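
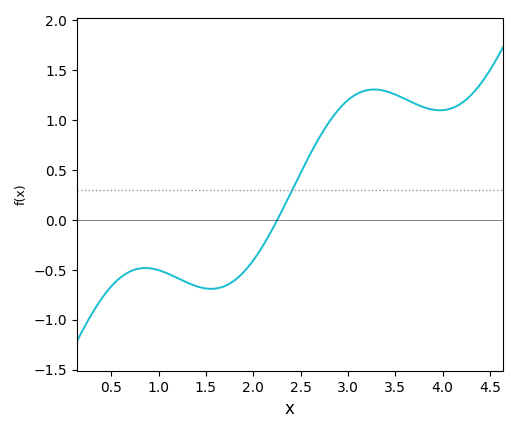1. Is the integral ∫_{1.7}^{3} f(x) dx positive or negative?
positive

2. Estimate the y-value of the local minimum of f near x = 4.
1.1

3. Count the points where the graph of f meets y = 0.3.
1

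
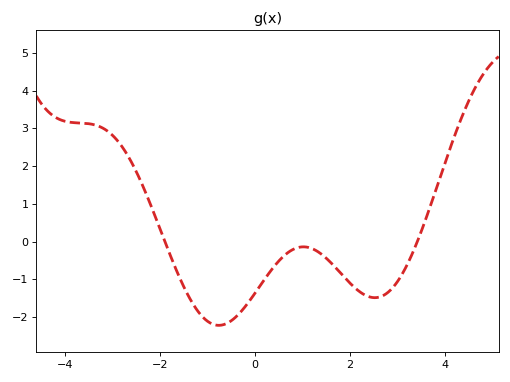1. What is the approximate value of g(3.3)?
-0.4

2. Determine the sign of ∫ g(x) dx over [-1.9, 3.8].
negative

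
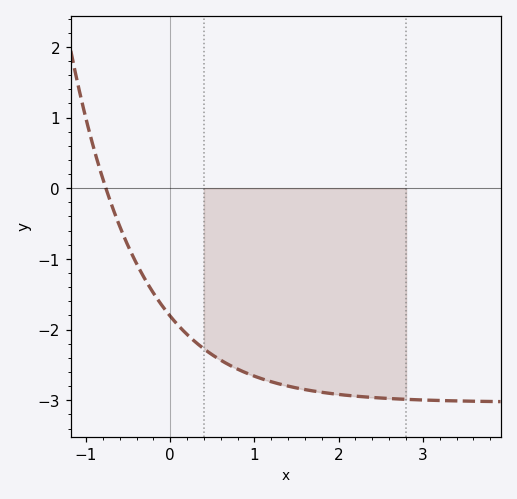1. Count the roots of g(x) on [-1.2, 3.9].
1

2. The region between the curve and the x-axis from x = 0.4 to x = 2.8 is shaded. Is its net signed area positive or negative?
negative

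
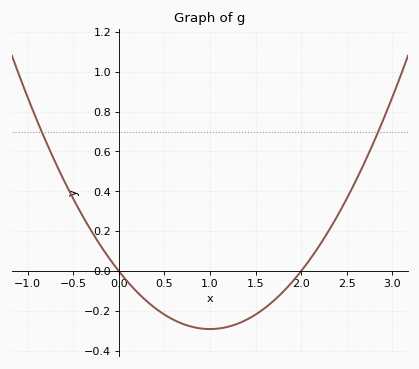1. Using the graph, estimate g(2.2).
0.12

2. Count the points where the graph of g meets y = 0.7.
2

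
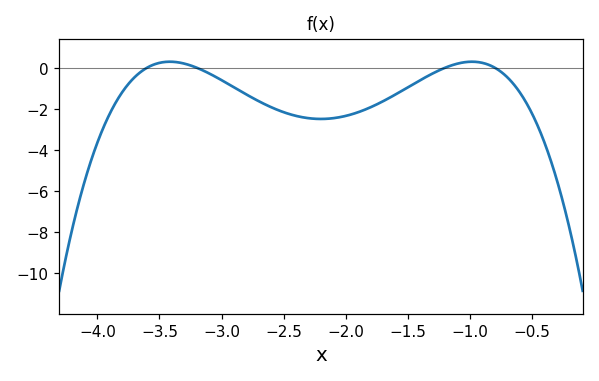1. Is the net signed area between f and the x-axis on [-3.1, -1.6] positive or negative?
negative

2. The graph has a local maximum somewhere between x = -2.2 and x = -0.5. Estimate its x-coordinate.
-0.984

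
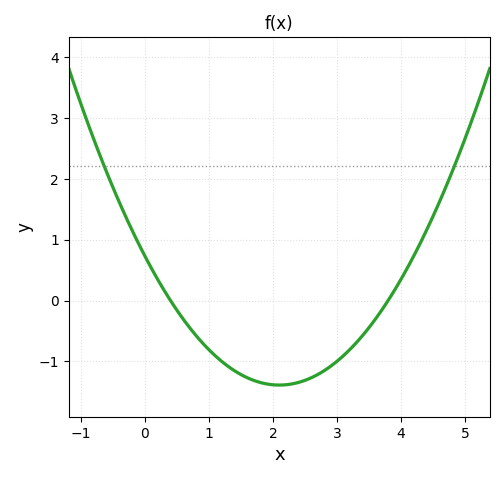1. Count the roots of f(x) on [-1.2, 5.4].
2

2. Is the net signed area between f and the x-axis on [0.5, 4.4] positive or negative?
negative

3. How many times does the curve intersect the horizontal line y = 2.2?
2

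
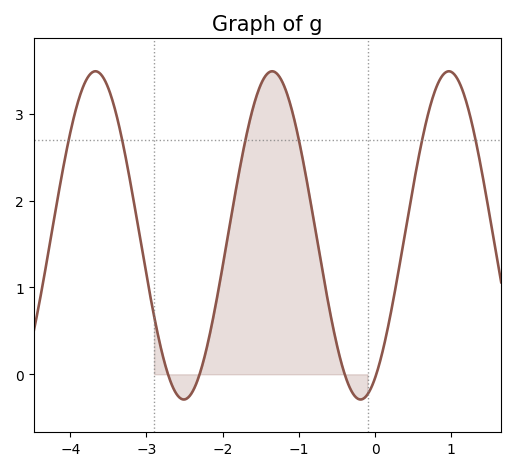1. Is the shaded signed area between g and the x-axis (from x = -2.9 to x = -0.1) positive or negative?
positive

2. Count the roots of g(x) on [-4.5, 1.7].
4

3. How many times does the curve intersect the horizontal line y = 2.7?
6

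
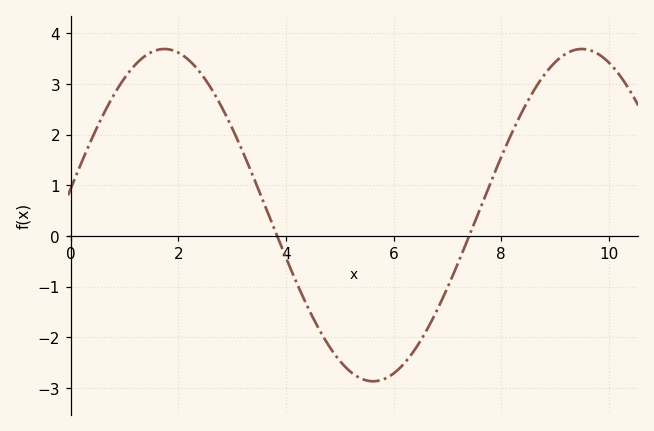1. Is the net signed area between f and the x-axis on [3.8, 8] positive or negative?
negative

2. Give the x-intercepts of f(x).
3.8, 7.4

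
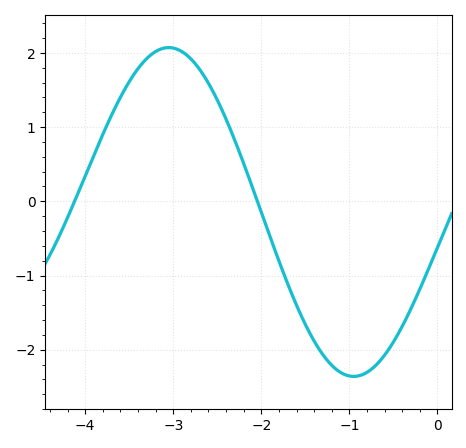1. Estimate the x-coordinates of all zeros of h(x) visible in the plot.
-4.12, -2.04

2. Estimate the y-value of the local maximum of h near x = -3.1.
2.07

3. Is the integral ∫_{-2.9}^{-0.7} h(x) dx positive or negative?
negative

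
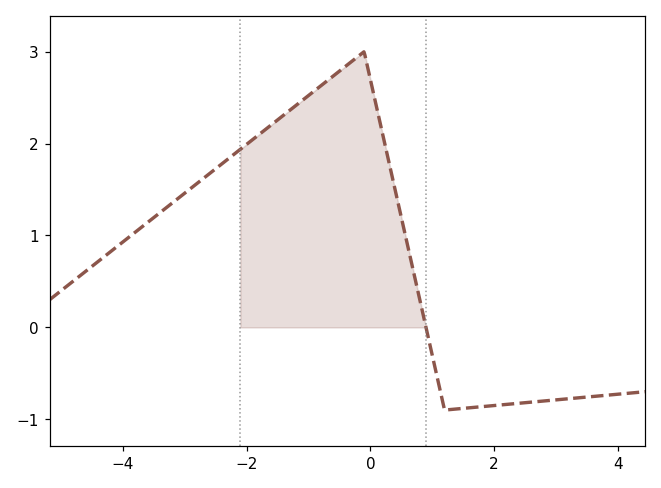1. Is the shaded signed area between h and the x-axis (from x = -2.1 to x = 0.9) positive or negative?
positive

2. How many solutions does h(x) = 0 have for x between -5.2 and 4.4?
1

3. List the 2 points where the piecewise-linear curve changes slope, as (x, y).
(-0.1, 3); (1.2, -0.9)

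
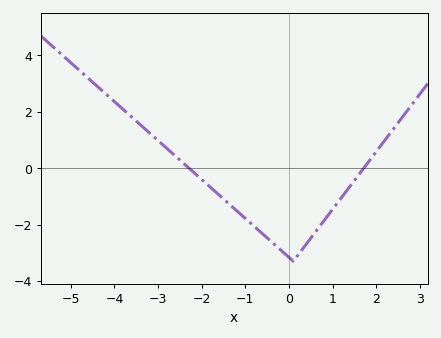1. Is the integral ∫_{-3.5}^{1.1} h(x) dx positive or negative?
negative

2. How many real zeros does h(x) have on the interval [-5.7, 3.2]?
2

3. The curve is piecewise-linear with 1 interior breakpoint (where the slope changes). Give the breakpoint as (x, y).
(0.1, -3.3)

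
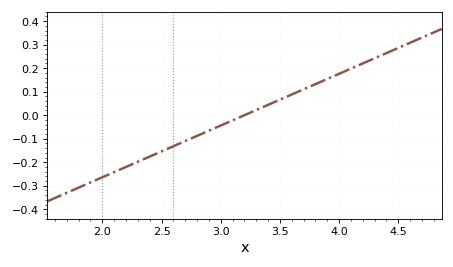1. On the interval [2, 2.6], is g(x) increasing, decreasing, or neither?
increasing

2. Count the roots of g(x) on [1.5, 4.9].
1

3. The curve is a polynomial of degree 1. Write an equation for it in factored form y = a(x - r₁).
y = 0.22(x - 3.2)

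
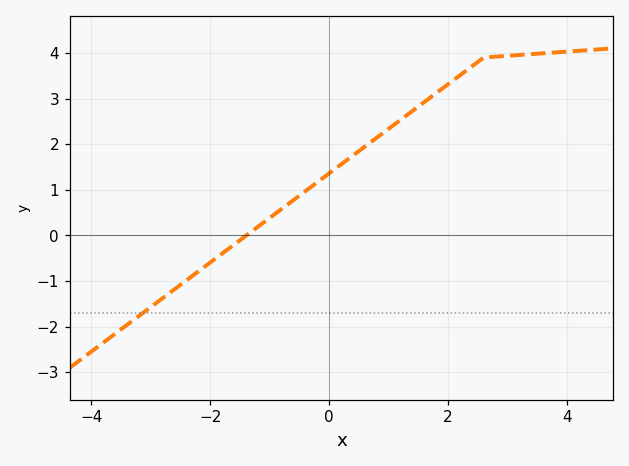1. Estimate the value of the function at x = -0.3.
1.07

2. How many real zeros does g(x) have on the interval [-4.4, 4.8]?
1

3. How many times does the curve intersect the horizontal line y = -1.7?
1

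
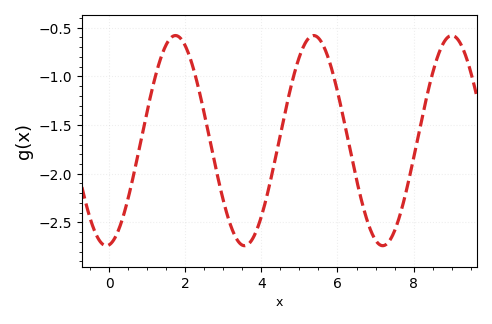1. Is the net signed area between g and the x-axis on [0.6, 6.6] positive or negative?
negative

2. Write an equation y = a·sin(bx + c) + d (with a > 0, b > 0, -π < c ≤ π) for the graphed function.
y = 1.08sin(1.73x - 1.44) - 1.66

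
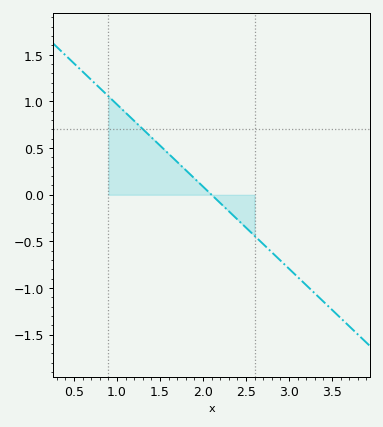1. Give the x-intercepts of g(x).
2.1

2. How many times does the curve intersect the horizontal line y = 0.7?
1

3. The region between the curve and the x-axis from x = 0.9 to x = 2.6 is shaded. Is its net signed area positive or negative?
positive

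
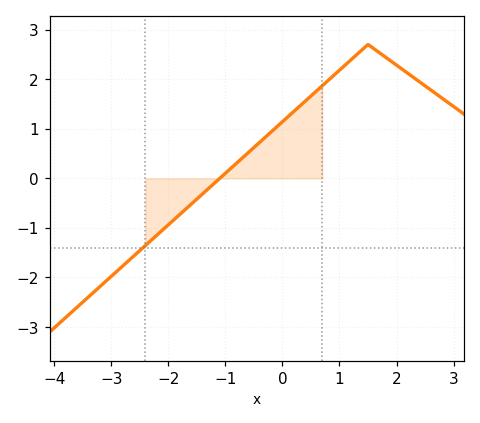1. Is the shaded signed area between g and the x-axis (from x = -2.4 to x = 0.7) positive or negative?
positive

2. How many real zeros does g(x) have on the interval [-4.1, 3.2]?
1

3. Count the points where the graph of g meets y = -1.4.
1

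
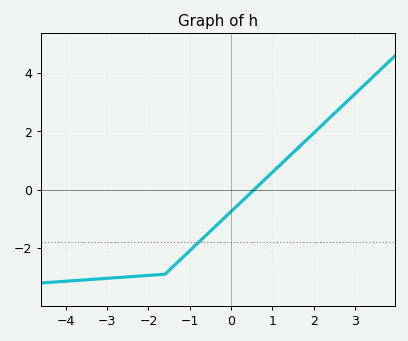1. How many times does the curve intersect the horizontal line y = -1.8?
1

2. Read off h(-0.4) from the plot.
-1.2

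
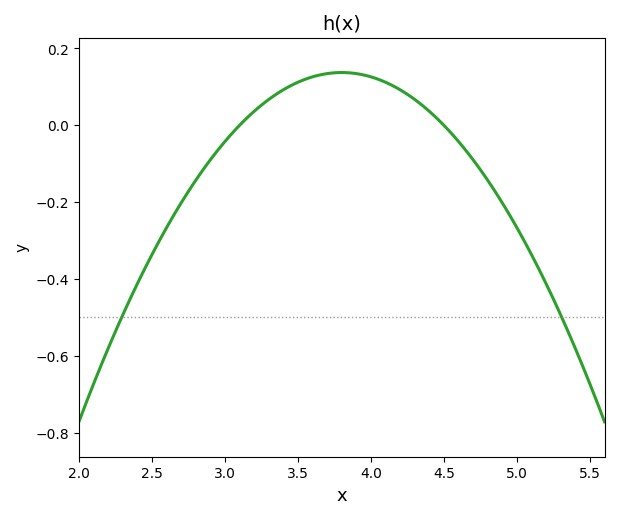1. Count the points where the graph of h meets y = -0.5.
2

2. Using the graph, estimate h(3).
-0.042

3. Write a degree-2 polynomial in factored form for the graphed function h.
y = -0.28(x - 3.1)(x - 4.5)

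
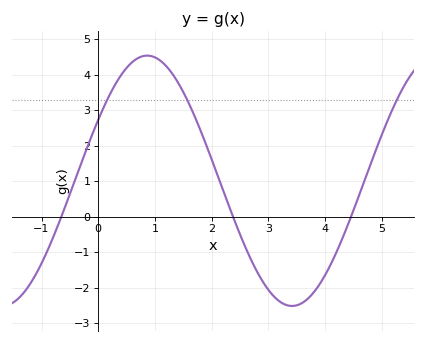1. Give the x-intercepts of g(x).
-0.65, 2.38, 4.46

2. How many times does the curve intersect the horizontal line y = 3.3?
3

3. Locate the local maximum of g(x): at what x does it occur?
0.863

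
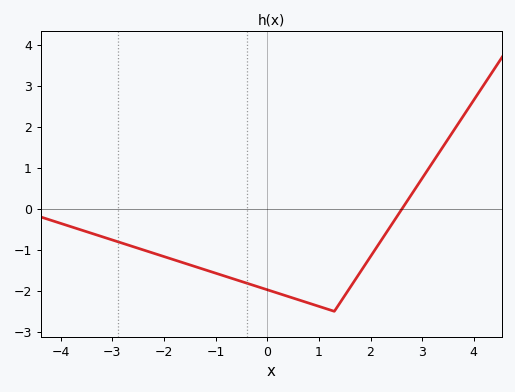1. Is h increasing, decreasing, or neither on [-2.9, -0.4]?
decreasing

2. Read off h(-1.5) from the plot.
-1.37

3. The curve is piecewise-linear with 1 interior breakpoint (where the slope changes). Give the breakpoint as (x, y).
(1.3, -2.5)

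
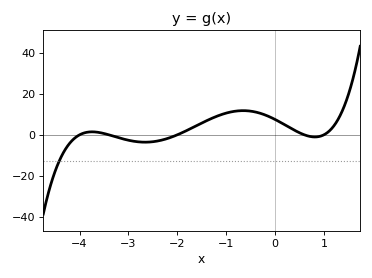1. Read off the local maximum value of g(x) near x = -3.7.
1.46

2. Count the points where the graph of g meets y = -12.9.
1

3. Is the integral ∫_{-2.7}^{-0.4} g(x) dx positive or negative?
positive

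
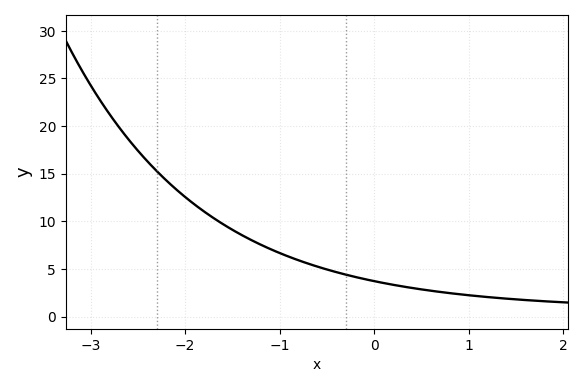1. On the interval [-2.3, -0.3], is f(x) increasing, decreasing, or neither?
decreasing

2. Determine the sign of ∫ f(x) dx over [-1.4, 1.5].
positive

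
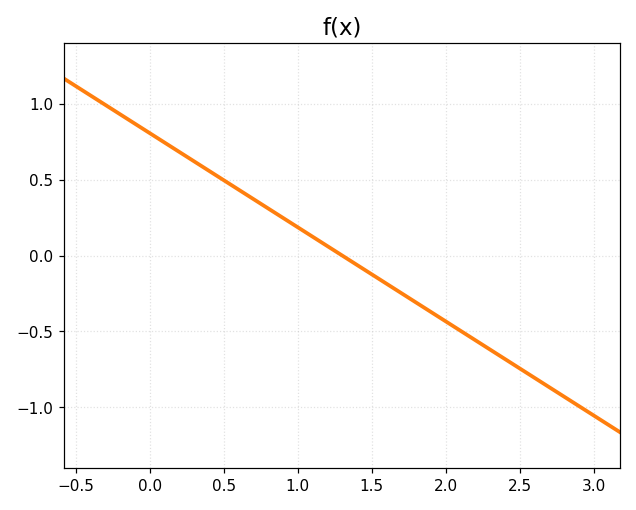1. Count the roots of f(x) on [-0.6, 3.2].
1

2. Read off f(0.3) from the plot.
0.62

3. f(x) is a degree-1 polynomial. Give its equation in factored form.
y = -0.62(x - 1.3)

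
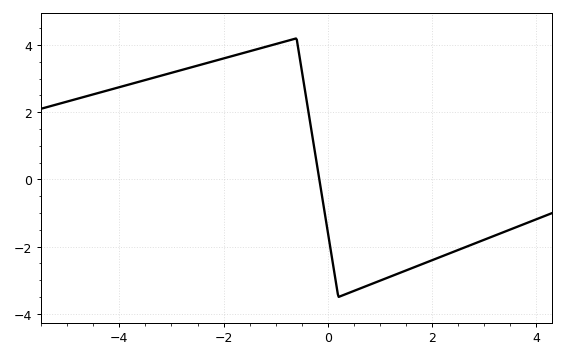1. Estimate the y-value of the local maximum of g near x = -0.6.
4.2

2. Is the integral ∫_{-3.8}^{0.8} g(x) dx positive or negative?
positive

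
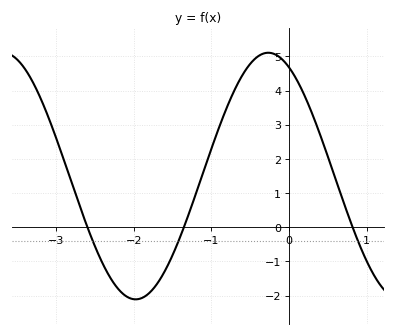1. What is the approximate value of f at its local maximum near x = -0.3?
5.11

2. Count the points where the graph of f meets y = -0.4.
3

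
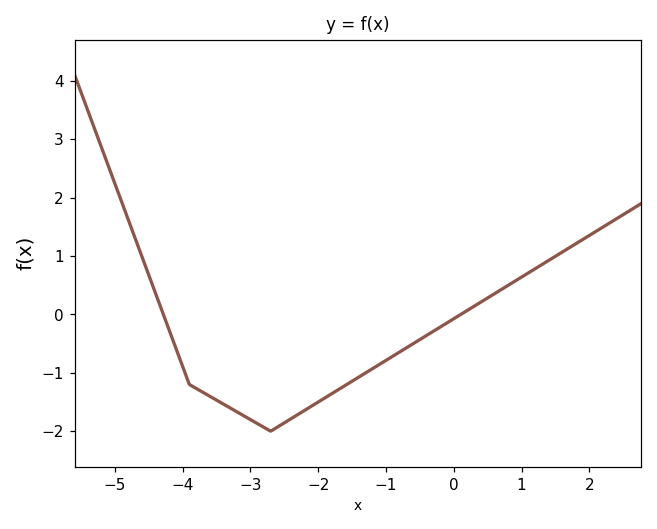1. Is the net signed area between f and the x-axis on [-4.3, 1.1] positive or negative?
negative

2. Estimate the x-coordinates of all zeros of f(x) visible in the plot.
-4.2, 0.2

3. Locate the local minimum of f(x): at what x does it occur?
-2.6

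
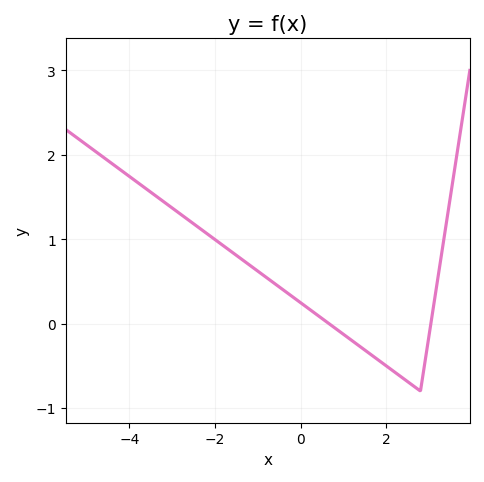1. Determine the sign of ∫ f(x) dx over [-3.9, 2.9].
positive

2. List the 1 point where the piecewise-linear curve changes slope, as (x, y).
(2.8, -0.8)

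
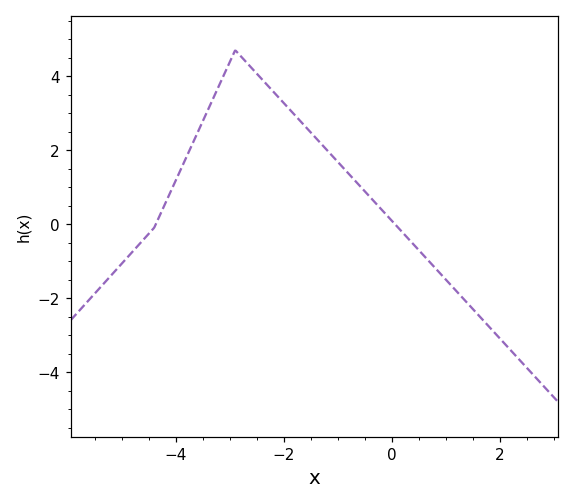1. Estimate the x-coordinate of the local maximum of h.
-2.8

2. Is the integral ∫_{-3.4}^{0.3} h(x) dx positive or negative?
positive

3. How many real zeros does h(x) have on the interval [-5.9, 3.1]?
2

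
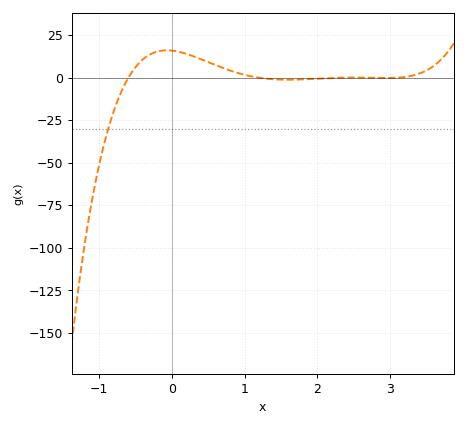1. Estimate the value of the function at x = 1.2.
0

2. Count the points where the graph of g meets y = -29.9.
1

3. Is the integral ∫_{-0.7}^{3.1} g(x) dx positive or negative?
positive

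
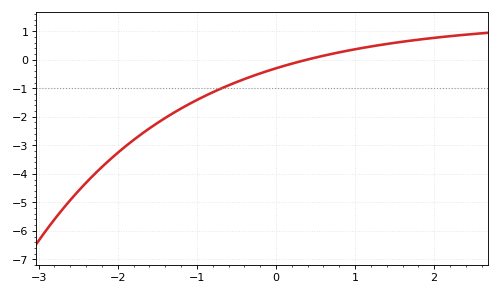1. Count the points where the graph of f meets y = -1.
1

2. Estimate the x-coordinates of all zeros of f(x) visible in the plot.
0.388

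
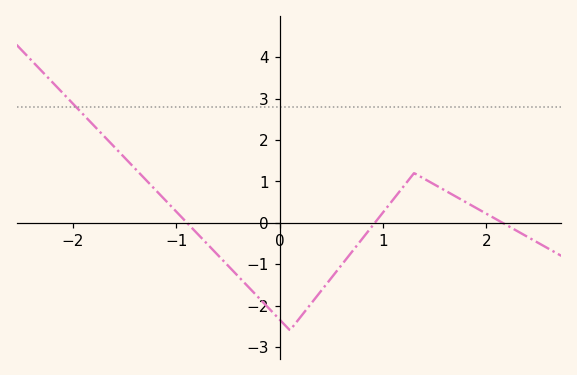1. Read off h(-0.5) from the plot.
-1.03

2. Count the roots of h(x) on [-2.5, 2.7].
3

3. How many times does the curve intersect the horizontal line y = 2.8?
1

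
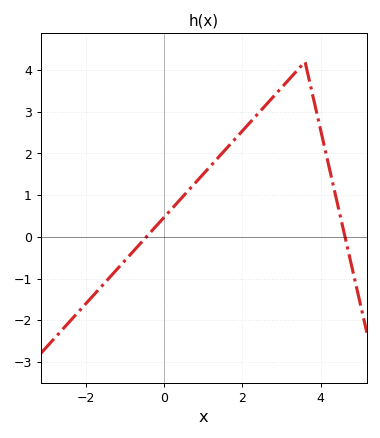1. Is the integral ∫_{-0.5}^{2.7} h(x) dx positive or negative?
positive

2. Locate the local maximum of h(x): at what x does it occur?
3.6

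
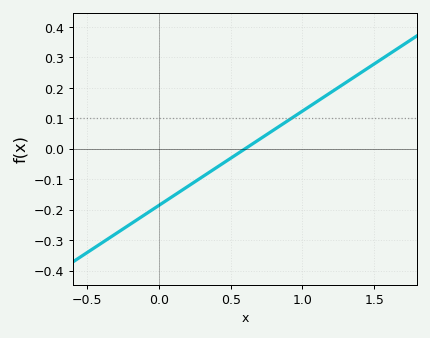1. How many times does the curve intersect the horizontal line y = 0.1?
1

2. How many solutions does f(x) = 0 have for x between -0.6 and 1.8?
1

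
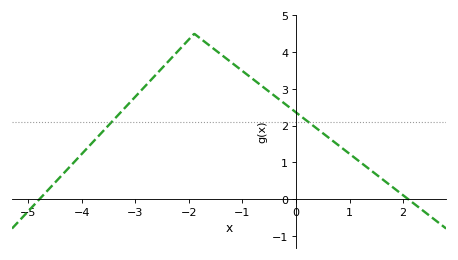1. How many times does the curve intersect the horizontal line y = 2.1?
2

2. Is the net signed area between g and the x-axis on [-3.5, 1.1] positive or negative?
positive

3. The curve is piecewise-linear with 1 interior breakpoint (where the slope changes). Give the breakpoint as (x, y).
(-1.9, 4.5)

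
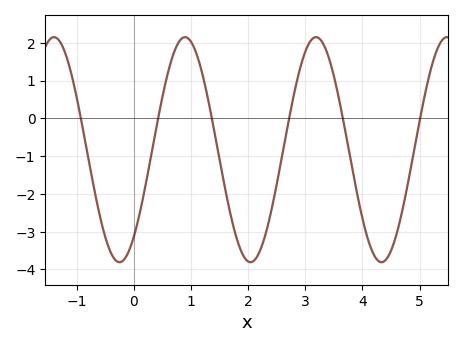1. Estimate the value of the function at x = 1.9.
-3.59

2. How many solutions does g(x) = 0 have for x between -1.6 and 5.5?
6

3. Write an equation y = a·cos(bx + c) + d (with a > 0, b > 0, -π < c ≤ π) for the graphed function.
y = 2.98cos(2.74x - 2.45) - 0.83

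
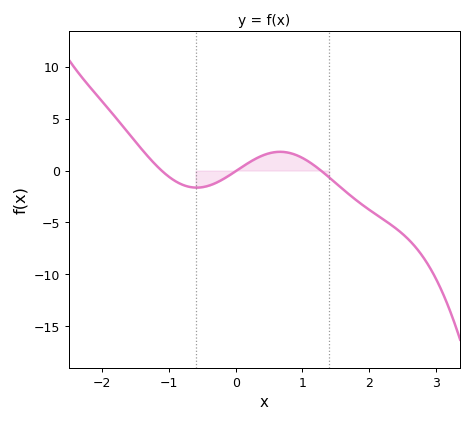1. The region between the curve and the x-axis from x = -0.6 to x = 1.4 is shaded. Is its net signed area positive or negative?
positive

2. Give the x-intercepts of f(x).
-1.1, 0, 1.3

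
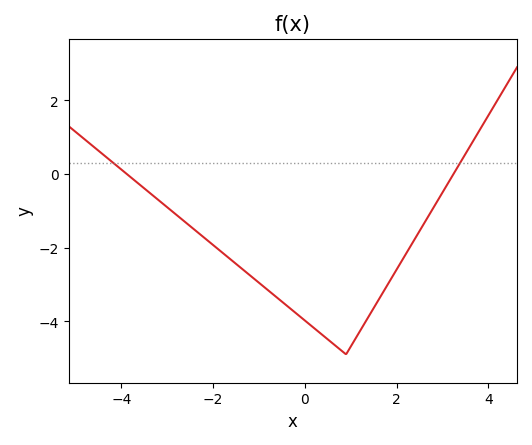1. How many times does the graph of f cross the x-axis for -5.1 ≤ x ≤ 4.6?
2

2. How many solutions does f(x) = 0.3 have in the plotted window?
2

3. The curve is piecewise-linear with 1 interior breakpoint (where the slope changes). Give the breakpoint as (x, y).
(0.9, -4.9)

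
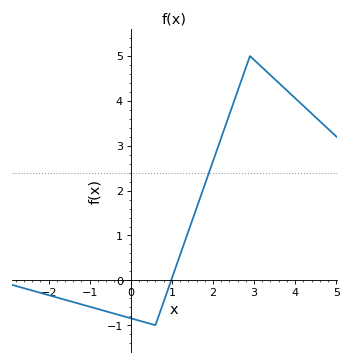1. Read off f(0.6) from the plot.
-1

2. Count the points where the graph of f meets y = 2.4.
1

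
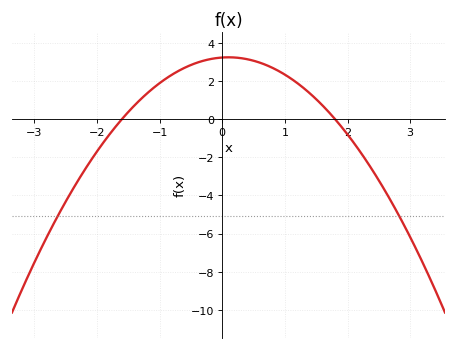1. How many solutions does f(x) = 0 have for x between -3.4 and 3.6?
2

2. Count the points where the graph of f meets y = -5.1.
2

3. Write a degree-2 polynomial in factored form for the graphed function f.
y = -1.12(x + 1.6)(x - 1.8)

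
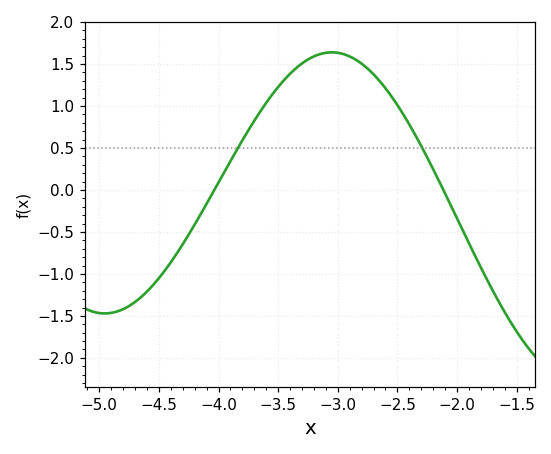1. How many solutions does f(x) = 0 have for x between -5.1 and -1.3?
2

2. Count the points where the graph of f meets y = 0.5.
2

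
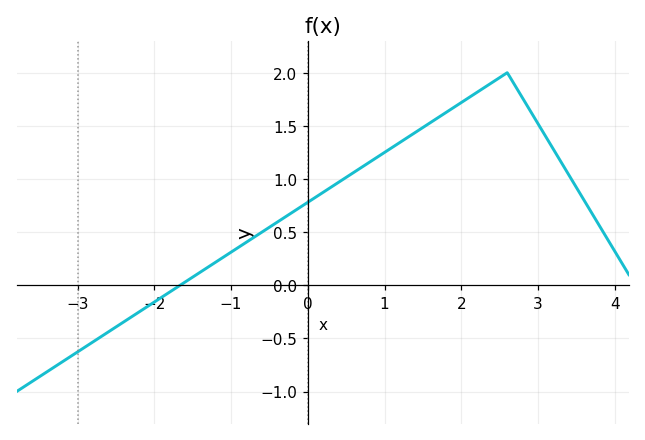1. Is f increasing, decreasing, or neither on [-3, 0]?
increasing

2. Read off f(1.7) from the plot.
1.6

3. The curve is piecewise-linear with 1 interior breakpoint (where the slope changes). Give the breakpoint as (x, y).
(2.6, 2)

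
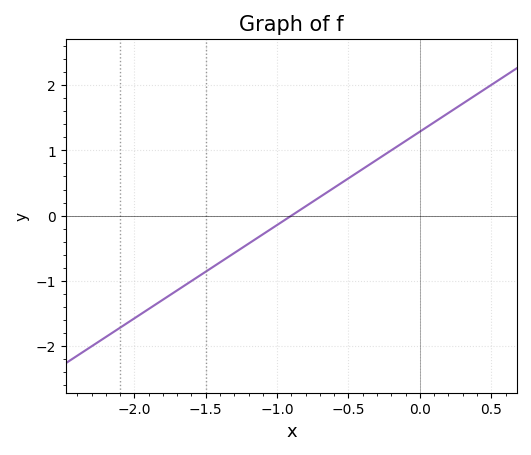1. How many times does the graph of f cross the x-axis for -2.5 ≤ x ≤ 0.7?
1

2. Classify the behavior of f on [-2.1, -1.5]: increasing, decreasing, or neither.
increasing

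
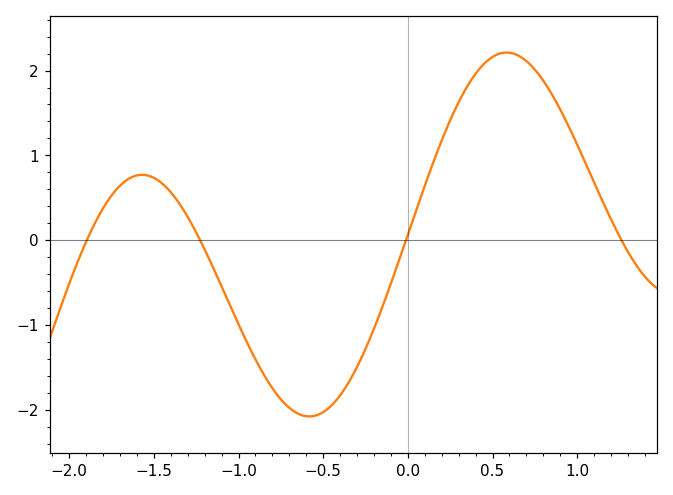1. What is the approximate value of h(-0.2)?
-1.04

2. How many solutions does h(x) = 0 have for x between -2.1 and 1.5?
4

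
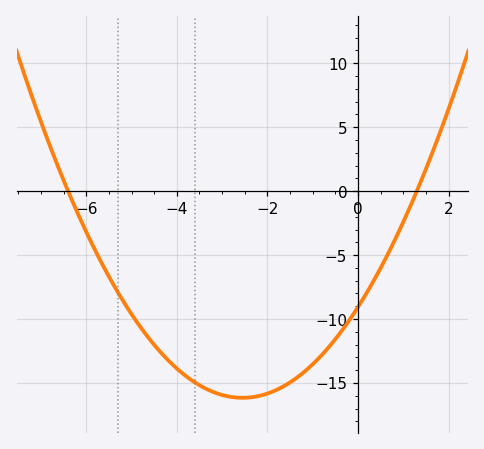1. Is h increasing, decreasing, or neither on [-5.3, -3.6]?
decreasing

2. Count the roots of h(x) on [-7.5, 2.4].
2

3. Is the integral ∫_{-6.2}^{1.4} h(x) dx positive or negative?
negative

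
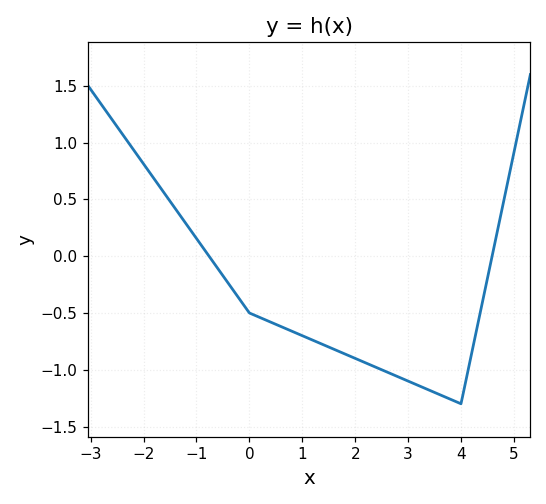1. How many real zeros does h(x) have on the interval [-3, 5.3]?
2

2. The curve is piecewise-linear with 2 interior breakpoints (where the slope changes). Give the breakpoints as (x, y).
(0, -0.5); (4, -1.3)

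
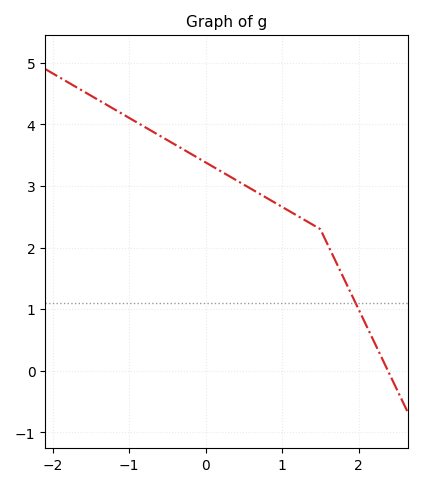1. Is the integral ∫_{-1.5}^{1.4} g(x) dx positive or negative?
positive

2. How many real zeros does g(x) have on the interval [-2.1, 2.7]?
1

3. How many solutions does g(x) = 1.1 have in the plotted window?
1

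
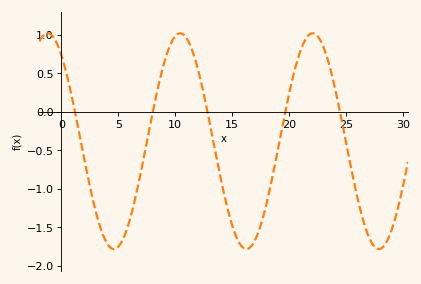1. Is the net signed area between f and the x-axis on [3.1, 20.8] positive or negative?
negative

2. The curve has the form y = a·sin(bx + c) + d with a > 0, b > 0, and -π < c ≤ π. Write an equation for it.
y = 1.4sin(0.54x + 2.2) - 0.38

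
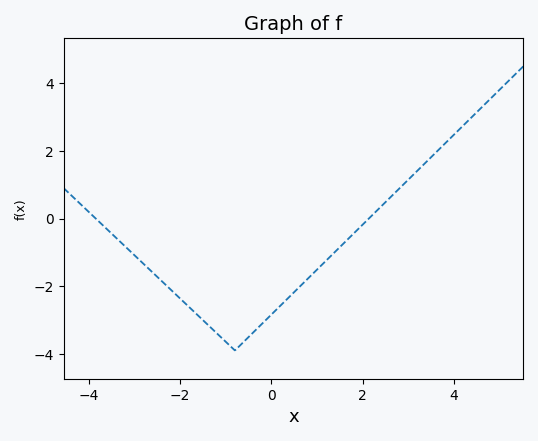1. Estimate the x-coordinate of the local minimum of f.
-0.8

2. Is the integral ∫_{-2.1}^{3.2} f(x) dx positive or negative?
negative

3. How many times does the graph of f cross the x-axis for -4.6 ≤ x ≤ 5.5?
2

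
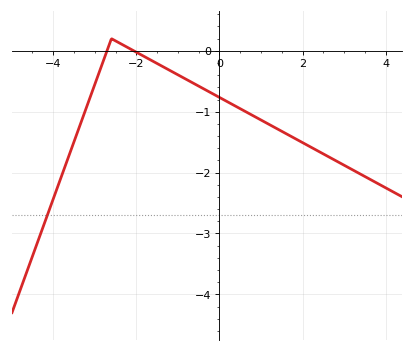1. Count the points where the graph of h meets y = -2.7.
1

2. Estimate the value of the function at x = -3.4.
-1.31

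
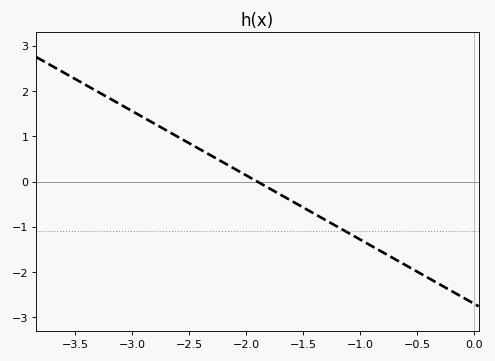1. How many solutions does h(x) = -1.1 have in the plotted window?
1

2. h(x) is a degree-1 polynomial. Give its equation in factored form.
y = -1.42(x + 1.9)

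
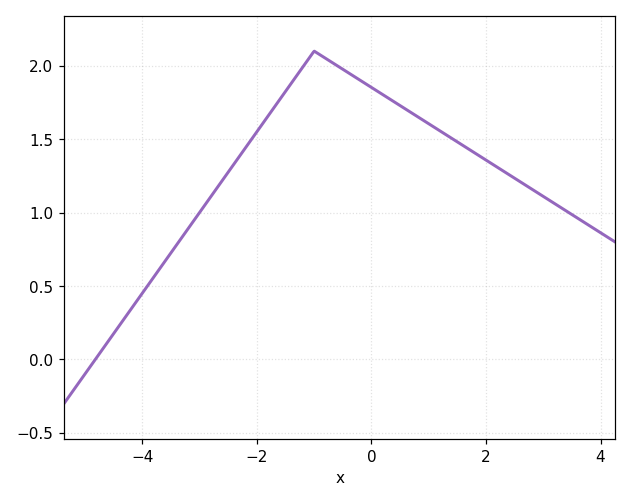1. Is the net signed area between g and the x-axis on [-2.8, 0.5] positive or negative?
positive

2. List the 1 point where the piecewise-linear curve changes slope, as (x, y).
(-1, 2.1)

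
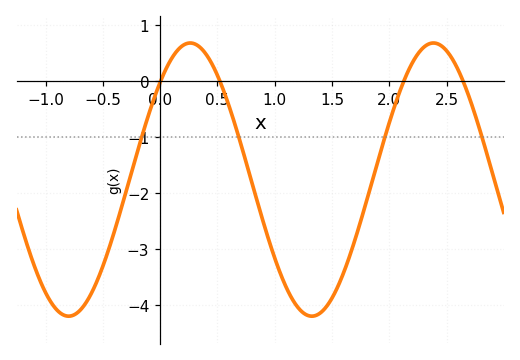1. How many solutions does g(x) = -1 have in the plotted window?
4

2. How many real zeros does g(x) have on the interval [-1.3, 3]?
4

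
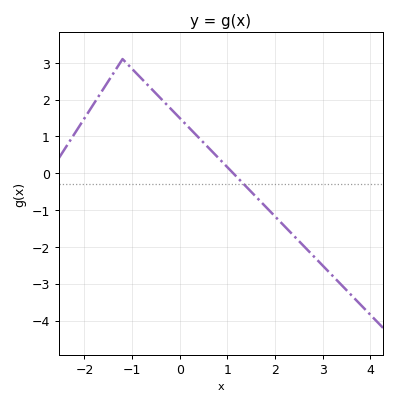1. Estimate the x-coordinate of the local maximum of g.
-1.2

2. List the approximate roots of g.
1.12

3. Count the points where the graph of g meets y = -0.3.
1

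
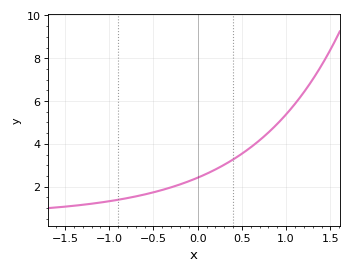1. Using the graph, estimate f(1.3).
7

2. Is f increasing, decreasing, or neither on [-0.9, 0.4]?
increasing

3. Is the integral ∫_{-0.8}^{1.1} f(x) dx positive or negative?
positive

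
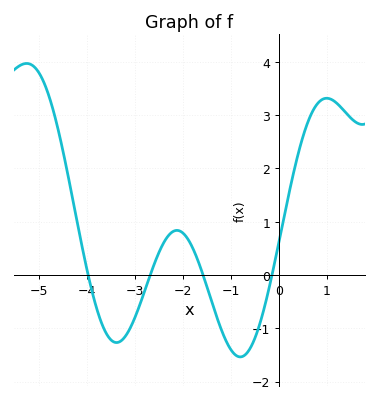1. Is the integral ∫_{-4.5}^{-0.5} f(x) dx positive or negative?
negative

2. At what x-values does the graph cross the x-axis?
-4, -2.7, -1.6, -0.1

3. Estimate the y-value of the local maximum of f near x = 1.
3.3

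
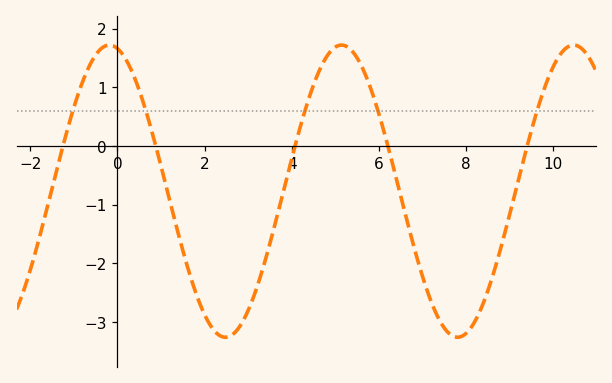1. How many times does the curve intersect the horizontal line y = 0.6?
5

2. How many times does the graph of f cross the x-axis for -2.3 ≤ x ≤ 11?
5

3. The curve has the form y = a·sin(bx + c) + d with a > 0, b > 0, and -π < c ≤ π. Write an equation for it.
y = 2.49sin(1.18x + 1.79) - 0.77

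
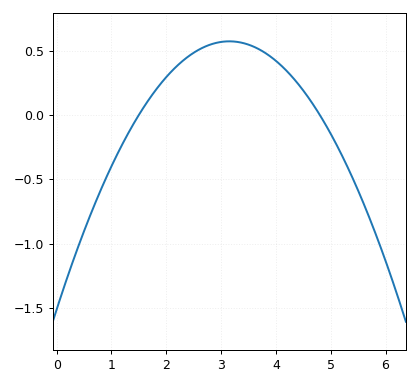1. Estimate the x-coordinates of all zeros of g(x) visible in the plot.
1.5, 4.8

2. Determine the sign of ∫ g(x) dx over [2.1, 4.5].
positive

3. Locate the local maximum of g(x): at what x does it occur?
3.15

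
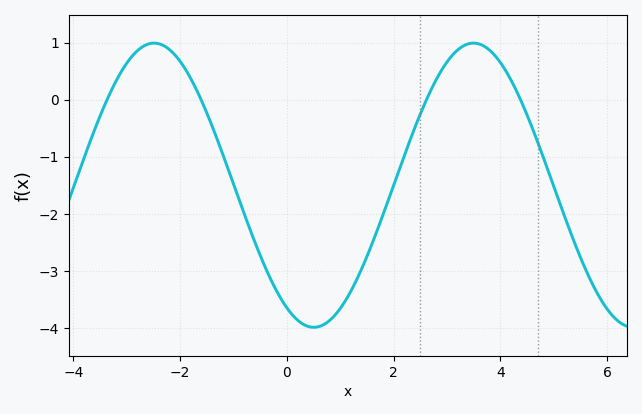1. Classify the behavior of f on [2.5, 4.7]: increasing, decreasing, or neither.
neither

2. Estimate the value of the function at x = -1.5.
-0.2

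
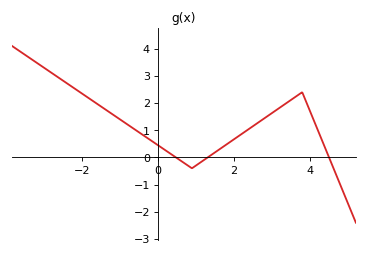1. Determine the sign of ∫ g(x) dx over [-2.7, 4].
positive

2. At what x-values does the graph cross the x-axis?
0.479, 1.31, 4.51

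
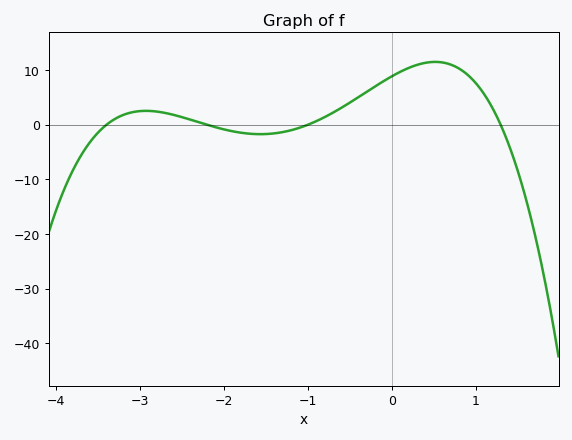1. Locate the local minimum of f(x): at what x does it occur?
-1.6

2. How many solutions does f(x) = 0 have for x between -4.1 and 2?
4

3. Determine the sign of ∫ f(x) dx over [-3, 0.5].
positive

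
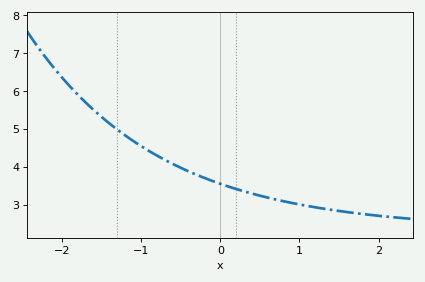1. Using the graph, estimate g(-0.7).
4.2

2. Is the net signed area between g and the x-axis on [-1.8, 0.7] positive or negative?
positive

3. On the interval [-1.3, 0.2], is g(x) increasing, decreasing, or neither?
decreasing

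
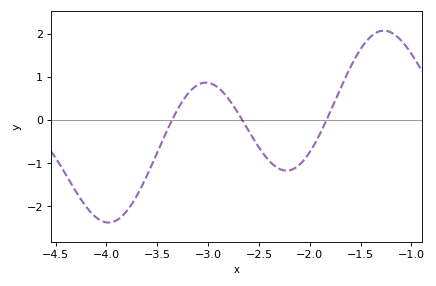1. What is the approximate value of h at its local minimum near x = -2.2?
-1.2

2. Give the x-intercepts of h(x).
-3.35, -2.65, -1.85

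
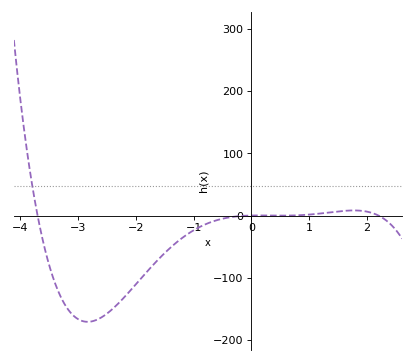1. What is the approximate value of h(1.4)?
10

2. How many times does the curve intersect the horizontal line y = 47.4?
1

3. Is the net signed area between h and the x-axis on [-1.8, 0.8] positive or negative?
negative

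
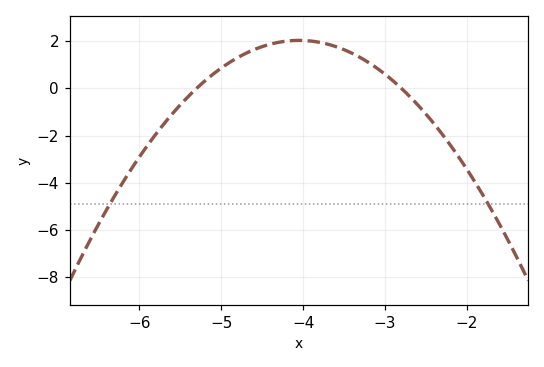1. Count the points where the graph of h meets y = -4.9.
2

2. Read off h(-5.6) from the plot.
-1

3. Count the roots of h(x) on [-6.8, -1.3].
2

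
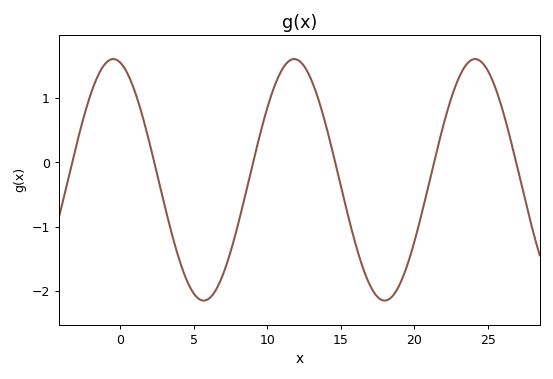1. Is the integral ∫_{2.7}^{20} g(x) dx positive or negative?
negative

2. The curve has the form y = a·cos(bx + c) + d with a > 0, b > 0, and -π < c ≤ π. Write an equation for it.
y = 1.88cos(0.51x + 0.252) - 0.27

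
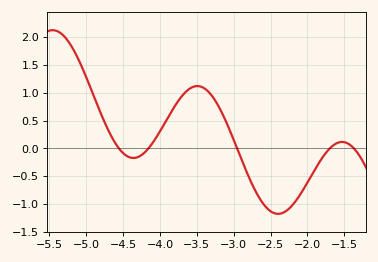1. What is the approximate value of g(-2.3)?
-1.13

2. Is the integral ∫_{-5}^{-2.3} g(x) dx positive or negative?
positive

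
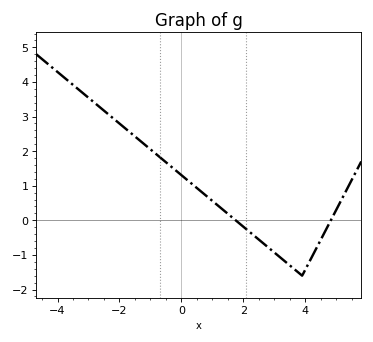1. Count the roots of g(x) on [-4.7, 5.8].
2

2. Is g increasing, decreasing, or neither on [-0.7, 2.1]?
decreasing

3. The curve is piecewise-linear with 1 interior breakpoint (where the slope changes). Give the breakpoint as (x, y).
(3.9, -1.6)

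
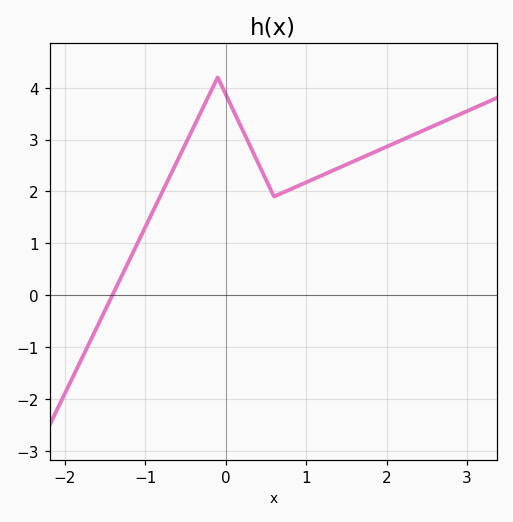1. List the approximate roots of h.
-1.4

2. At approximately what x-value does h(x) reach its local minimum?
0.6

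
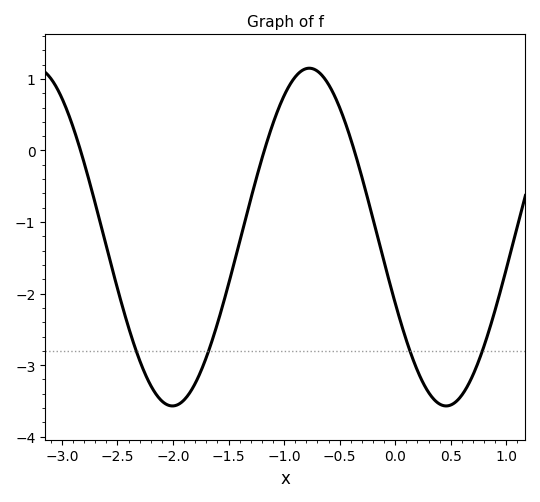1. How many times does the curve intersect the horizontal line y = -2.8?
4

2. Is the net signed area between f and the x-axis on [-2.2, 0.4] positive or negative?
negative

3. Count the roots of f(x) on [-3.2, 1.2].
3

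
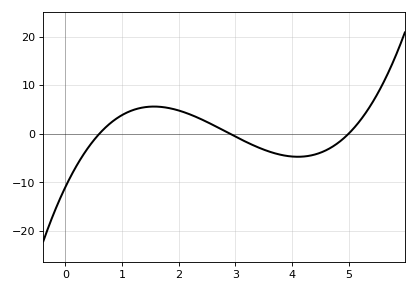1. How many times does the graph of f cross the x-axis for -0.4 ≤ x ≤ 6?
3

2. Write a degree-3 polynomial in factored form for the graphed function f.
y = 1.26(x - 0.6)(x - 2.9)(x - 5)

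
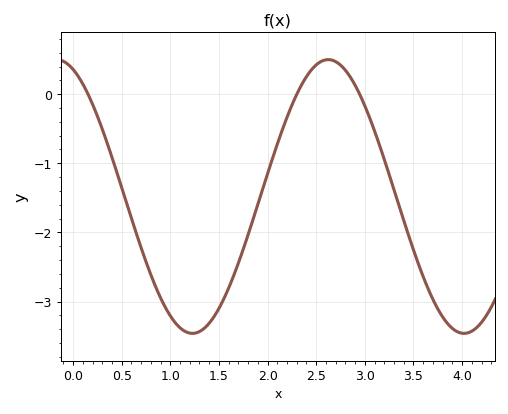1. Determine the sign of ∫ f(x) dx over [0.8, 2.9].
negative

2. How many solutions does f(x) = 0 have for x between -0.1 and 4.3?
3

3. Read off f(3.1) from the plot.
-0.533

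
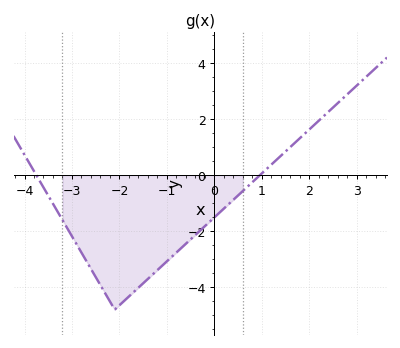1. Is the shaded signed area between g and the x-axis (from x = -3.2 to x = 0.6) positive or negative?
negative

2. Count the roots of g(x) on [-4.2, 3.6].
2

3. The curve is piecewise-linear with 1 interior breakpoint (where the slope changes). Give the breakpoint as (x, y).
(-2.1, -4.8)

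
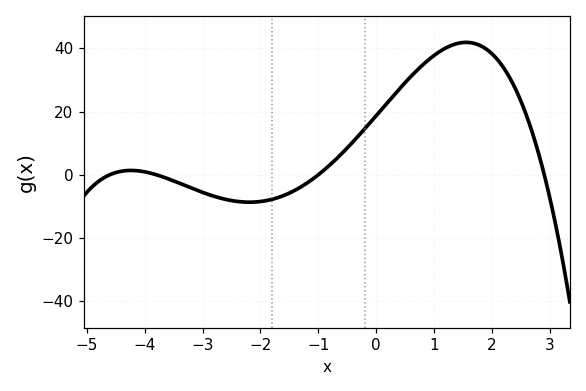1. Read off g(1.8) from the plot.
40.8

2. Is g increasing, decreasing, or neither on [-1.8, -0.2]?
increasing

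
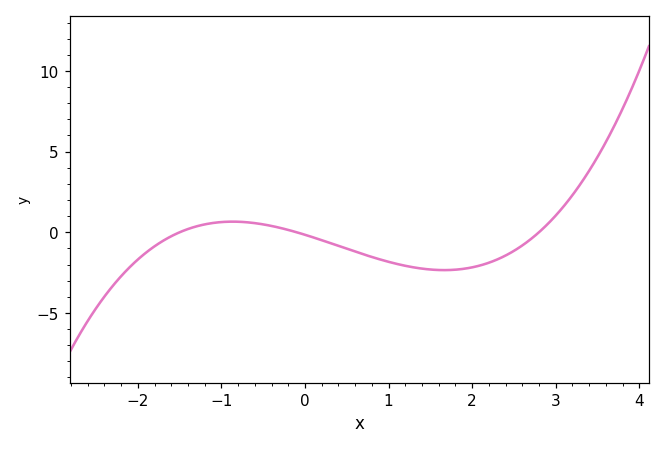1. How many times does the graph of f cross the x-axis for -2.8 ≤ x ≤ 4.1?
3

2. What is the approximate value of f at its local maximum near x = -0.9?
0.659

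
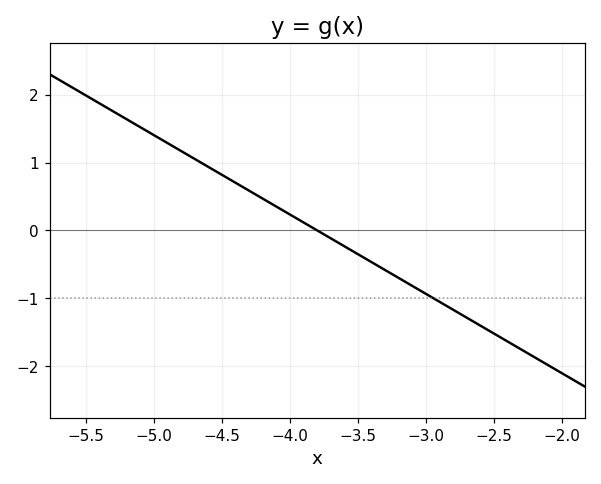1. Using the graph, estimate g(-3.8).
0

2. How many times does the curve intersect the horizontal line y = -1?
1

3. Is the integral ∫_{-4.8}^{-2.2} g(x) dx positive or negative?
negative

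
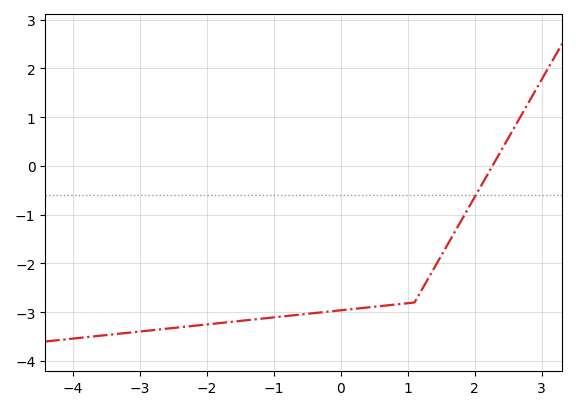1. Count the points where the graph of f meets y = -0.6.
1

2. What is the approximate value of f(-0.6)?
-3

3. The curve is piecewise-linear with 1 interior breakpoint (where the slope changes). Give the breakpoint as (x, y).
(1.1, -2.8)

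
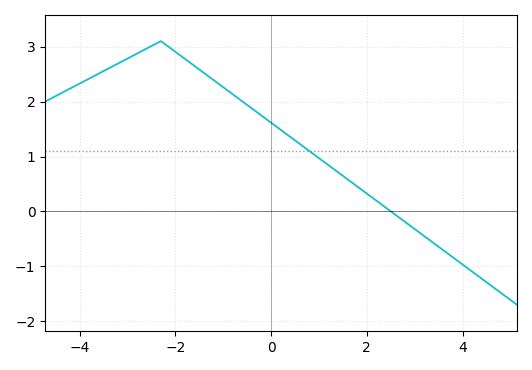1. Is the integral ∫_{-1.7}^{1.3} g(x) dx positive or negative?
positive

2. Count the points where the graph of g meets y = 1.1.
1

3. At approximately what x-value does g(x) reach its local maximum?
-2.3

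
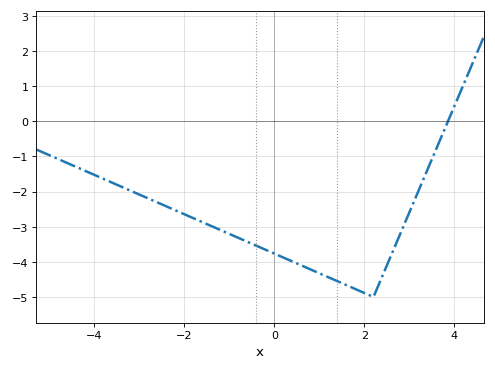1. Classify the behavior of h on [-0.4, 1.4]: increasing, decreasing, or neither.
decreasing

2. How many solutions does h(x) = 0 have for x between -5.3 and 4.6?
1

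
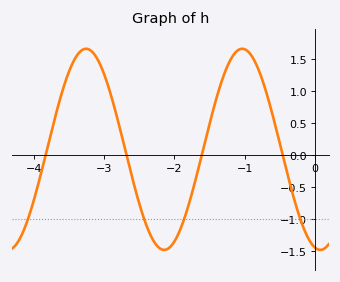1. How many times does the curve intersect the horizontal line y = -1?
4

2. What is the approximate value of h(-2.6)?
-0.354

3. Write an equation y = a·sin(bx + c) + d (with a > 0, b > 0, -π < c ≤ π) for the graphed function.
y = 1.57sin(2.83x - 1.78) + 0.09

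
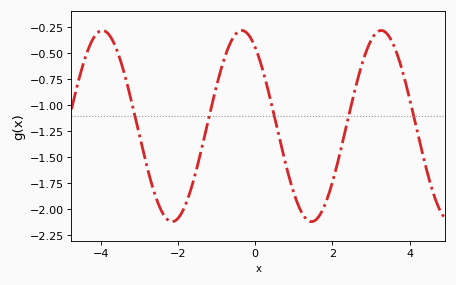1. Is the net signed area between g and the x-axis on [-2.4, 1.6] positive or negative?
negative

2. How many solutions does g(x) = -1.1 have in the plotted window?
5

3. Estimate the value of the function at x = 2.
-1.75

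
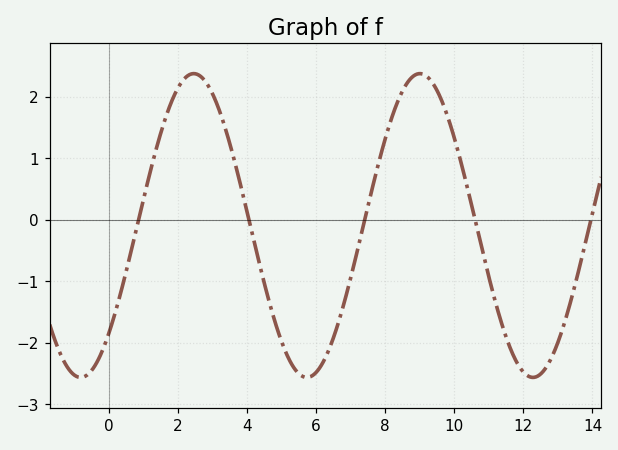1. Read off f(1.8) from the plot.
1.9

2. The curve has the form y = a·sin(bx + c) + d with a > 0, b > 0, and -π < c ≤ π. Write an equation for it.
y = 2.47sin(0.96x - 0.79) - 0.09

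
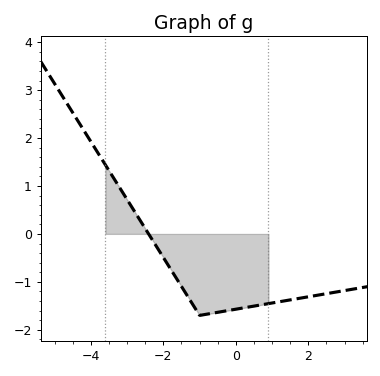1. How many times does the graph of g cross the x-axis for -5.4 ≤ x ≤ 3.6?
1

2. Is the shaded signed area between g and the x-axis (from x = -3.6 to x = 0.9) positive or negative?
negative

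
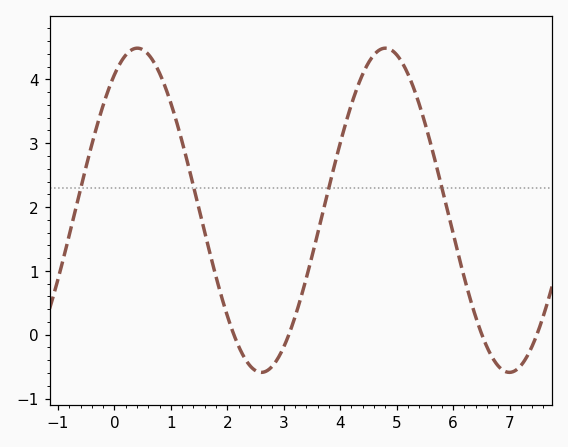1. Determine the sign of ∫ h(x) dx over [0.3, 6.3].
positive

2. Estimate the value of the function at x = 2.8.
-0.49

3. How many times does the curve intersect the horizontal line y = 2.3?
4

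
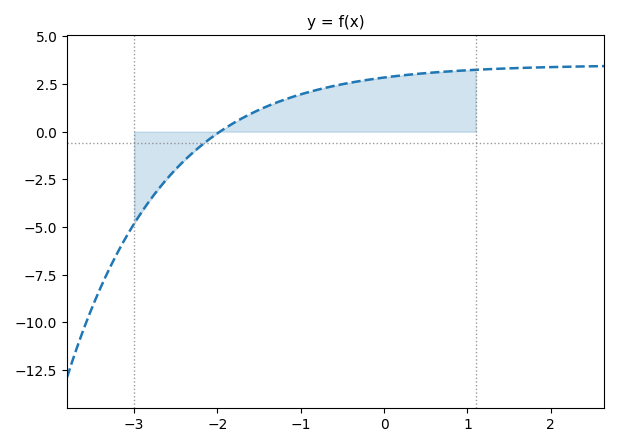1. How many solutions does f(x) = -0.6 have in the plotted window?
1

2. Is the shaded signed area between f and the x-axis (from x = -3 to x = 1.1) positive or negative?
positive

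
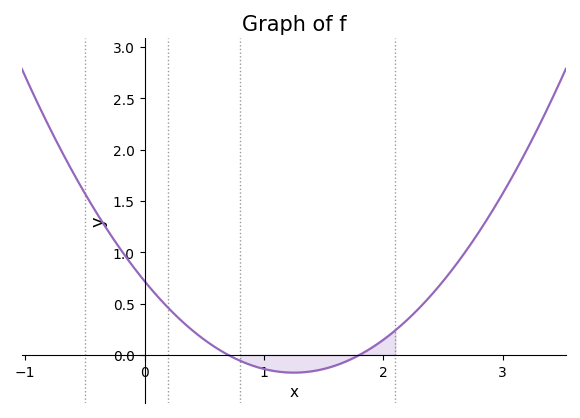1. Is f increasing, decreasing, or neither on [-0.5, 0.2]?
decreasing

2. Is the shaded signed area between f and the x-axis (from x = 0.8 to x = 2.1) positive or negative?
negative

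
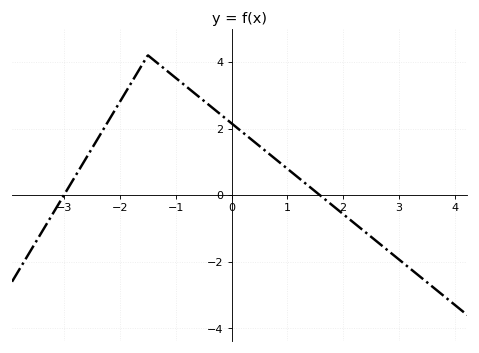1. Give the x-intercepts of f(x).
-3, 1.6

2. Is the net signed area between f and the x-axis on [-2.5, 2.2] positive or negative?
positive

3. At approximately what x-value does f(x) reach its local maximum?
-1.4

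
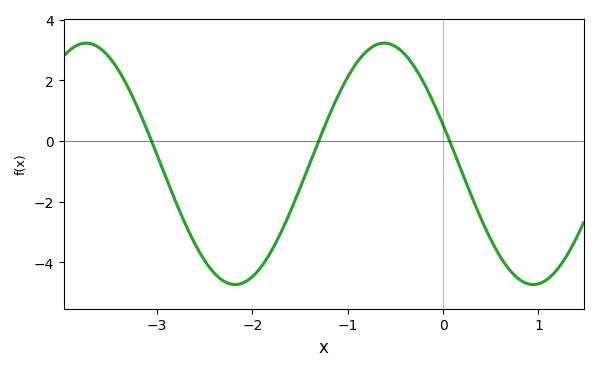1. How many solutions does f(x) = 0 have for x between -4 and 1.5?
3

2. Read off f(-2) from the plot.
-4.4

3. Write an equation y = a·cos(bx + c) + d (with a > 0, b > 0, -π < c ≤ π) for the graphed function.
y = 3.98cos(2x + 1.2) - 0.75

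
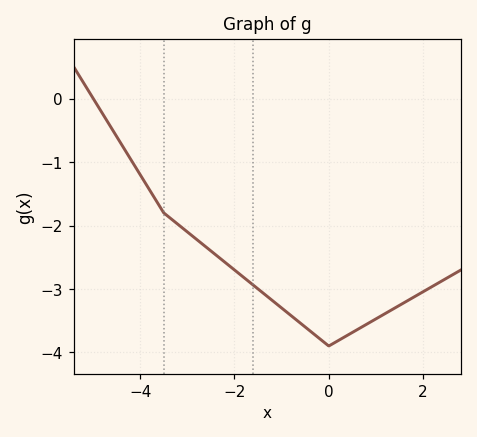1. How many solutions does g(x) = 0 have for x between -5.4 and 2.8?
1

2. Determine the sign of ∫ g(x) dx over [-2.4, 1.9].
negative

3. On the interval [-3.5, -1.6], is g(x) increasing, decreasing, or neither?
decreasing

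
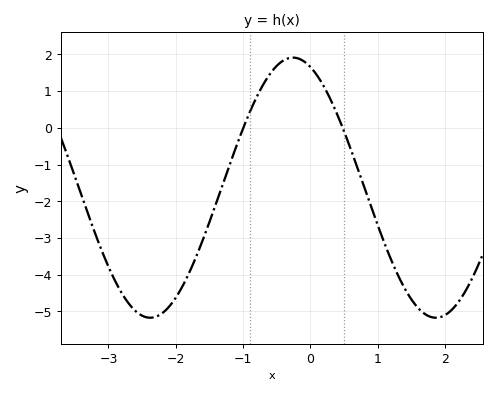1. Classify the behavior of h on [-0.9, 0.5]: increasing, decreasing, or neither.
neither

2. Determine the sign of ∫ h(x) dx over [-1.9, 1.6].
negative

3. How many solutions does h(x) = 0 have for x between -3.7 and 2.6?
2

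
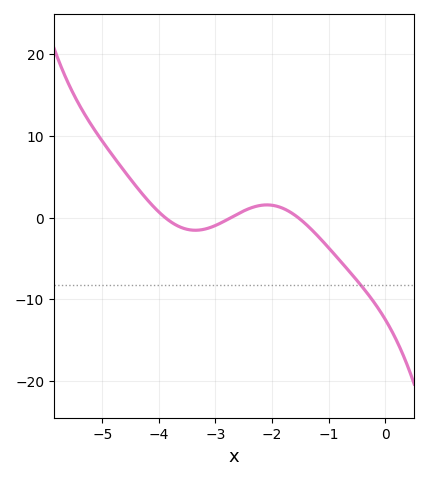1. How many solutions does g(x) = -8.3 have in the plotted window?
1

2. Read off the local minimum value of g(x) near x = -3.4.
-2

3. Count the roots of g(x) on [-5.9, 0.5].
3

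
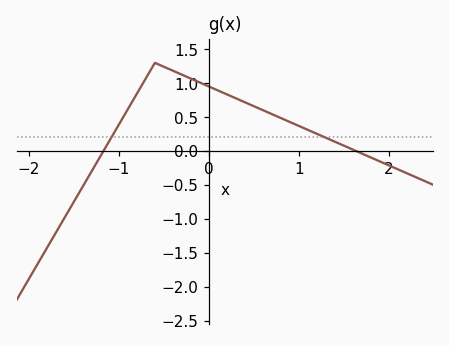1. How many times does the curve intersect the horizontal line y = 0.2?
2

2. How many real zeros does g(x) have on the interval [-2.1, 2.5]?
2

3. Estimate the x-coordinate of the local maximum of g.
-0.6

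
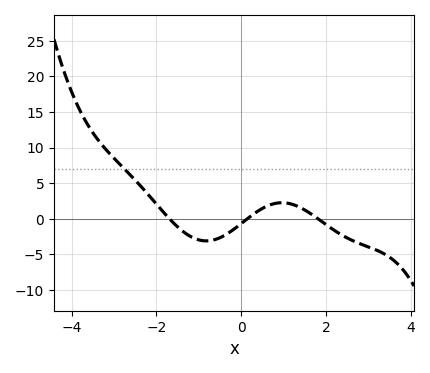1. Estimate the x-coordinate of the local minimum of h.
-0.8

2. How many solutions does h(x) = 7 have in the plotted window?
1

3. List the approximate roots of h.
-1.6, 0.2, 1.8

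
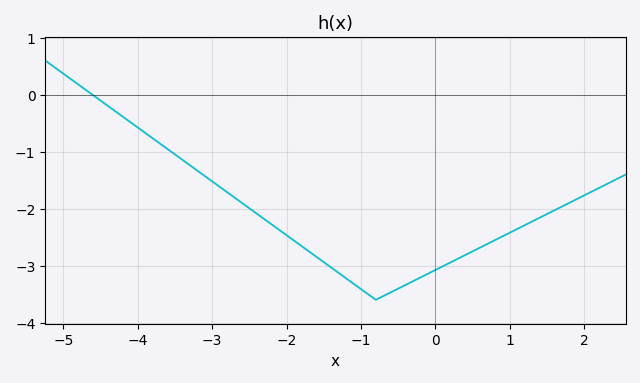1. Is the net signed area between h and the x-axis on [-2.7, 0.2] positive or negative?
negative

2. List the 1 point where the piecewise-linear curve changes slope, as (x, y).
(-0.8, -3.6)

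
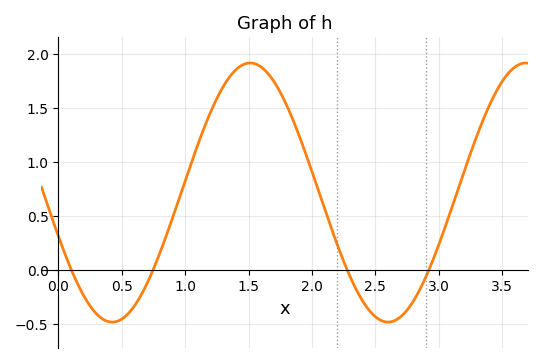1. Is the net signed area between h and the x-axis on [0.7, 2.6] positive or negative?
positive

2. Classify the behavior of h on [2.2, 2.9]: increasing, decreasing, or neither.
neither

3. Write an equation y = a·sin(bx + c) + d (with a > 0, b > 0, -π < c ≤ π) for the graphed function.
y = 1.2sin(2.9x - 2.8) + 0.72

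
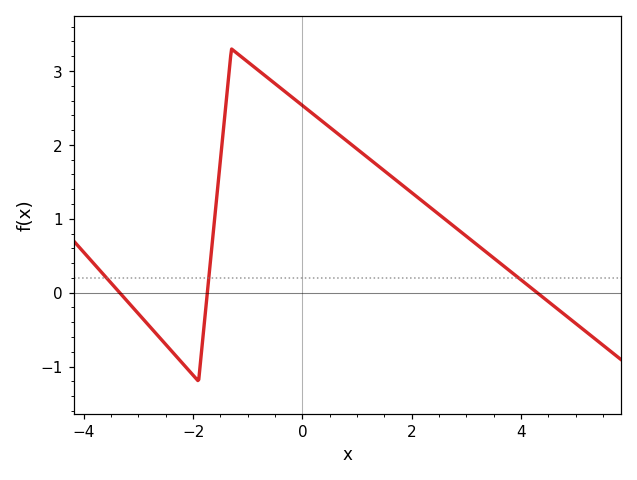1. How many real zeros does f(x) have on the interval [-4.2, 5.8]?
3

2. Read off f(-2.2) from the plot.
-0.951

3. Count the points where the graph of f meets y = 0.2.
3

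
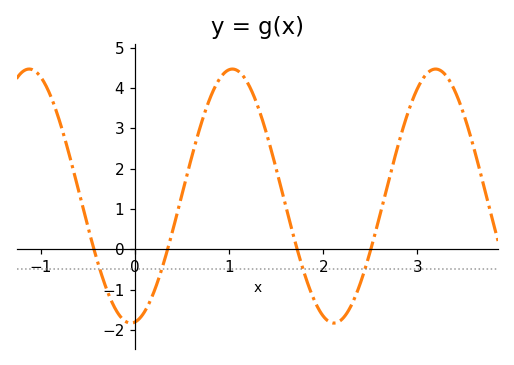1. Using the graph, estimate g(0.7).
3.09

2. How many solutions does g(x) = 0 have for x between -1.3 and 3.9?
4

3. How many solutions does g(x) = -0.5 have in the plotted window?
4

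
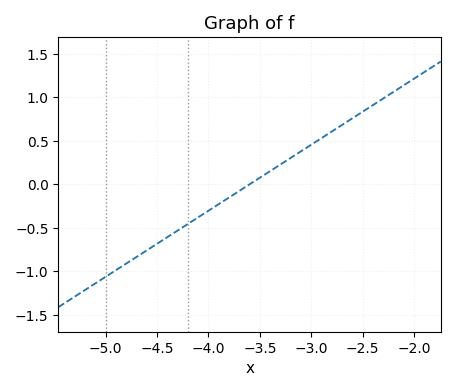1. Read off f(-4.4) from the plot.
-0.608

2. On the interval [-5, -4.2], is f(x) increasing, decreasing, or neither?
increasing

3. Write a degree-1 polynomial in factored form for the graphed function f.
y = 0.76(x + 3.6)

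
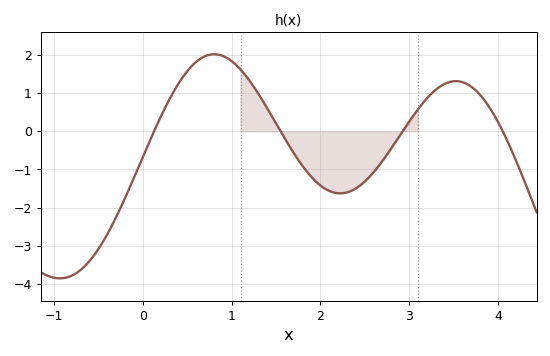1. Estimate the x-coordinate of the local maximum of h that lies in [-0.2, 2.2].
0.804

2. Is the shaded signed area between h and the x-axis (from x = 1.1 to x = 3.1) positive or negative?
negative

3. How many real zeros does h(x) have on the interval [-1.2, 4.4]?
4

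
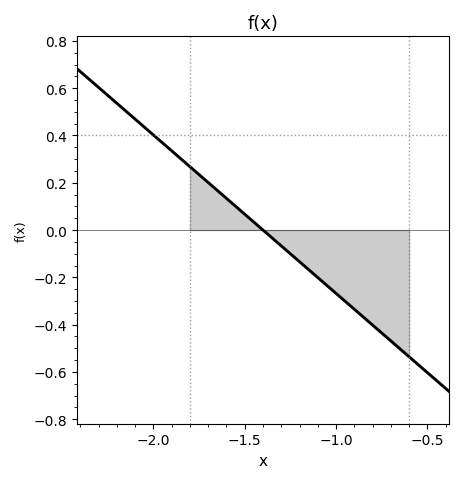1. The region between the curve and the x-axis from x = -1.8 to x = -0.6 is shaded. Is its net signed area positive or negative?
negative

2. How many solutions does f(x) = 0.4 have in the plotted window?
1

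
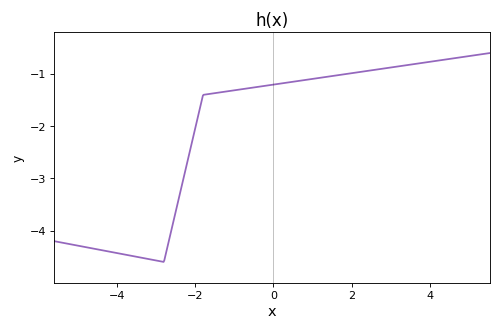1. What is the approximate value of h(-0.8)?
-1.3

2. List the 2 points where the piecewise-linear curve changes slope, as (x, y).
(-2.8, -4.6); (-1.8, -1.4)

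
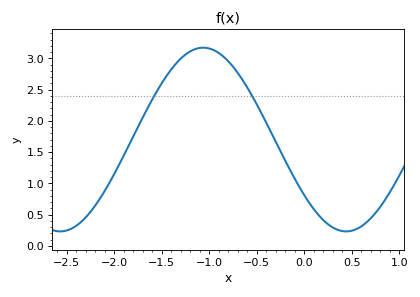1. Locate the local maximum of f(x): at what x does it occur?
-1.06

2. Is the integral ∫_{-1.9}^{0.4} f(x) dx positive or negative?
positive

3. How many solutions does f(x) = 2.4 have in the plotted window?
2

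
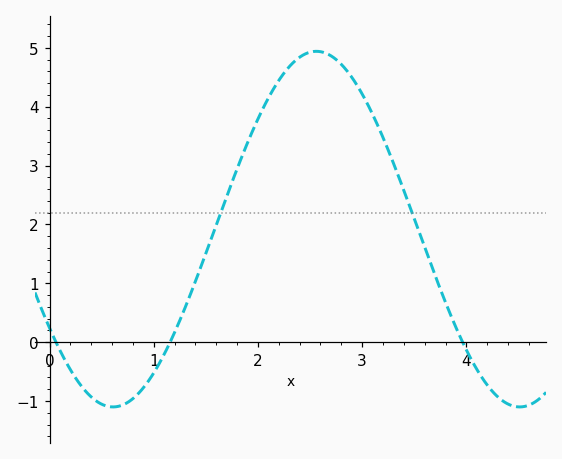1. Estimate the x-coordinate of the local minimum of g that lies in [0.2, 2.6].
0.6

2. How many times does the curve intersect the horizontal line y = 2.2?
2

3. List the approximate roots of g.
0.1, 1.2, 4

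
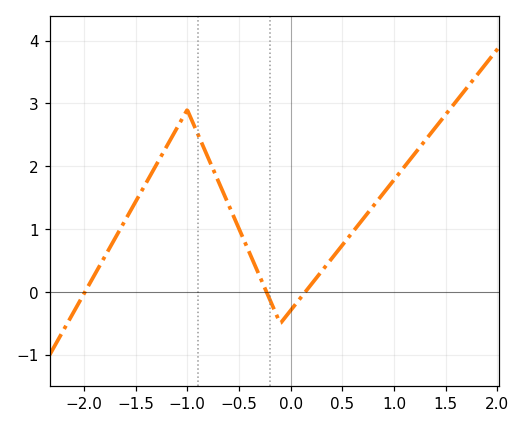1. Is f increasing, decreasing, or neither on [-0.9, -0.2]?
decreasing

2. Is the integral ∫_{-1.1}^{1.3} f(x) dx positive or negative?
positive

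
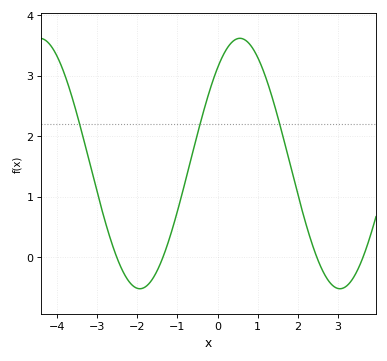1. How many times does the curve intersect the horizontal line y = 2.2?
3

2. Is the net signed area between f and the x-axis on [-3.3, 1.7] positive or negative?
positive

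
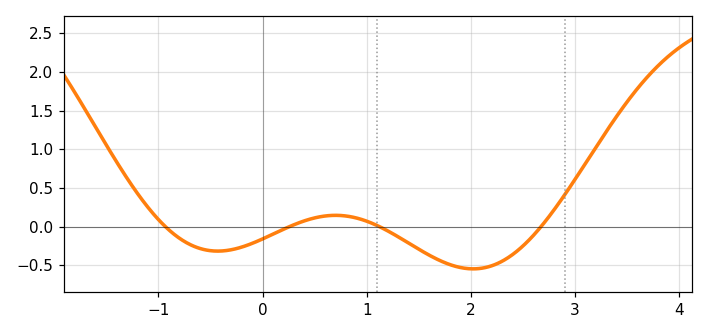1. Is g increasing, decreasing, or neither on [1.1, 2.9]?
neither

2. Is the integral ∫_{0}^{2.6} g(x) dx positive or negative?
negative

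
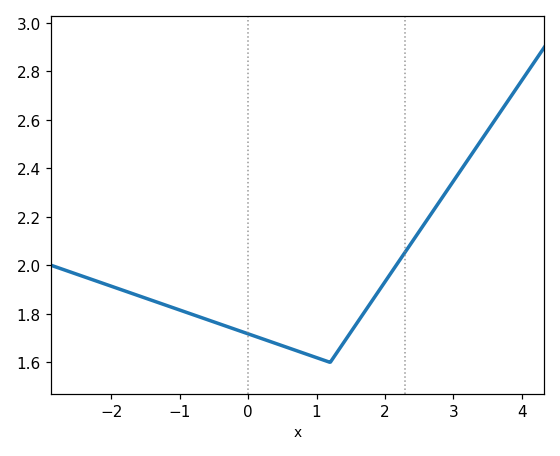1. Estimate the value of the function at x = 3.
2.34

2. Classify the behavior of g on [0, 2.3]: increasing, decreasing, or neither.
neither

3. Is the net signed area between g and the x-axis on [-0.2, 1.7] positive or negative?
positive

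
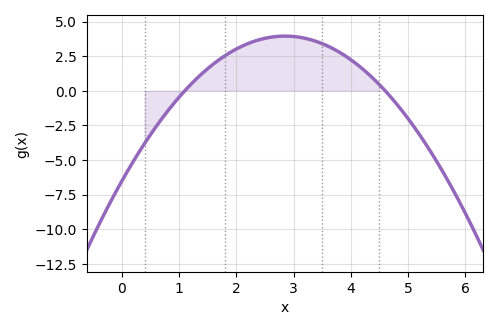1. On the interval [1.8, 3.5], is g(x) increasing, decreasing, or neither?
neither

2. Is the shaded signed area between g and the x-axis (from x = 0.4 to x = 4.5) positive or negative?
positive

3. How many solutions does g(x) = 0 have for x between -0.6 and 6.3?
2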